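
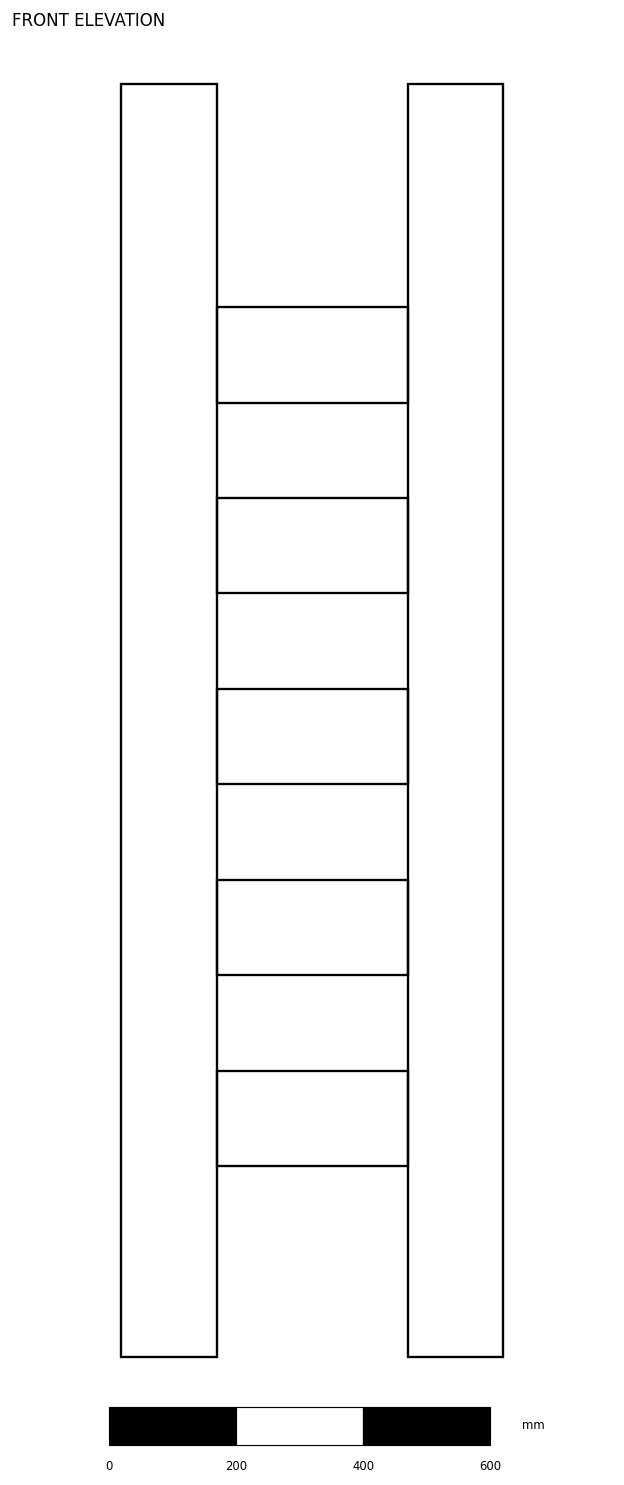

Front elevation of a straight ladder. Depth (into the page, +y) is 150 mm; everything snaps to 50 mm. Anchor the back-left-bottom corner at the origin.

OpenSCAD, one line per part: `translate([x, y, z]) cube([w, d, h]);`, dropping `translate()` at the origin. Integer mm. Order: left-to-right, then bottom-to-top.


cube([150, 150, 2000]);
translate([150, 0, 300]) cube([300, 150, 150]);
translate([150, 0, 600]) cube([300, 150, 150]);
translate([150, 0, 900]) cube([300, 150, 150]);
translate([150, 0, 1200]) cube([300, 150, 150]);
translate([150, 0, 1500]) cube([300, 150, 150]);
translate([450, 0, 0]) cube([150, 150, 2000]);


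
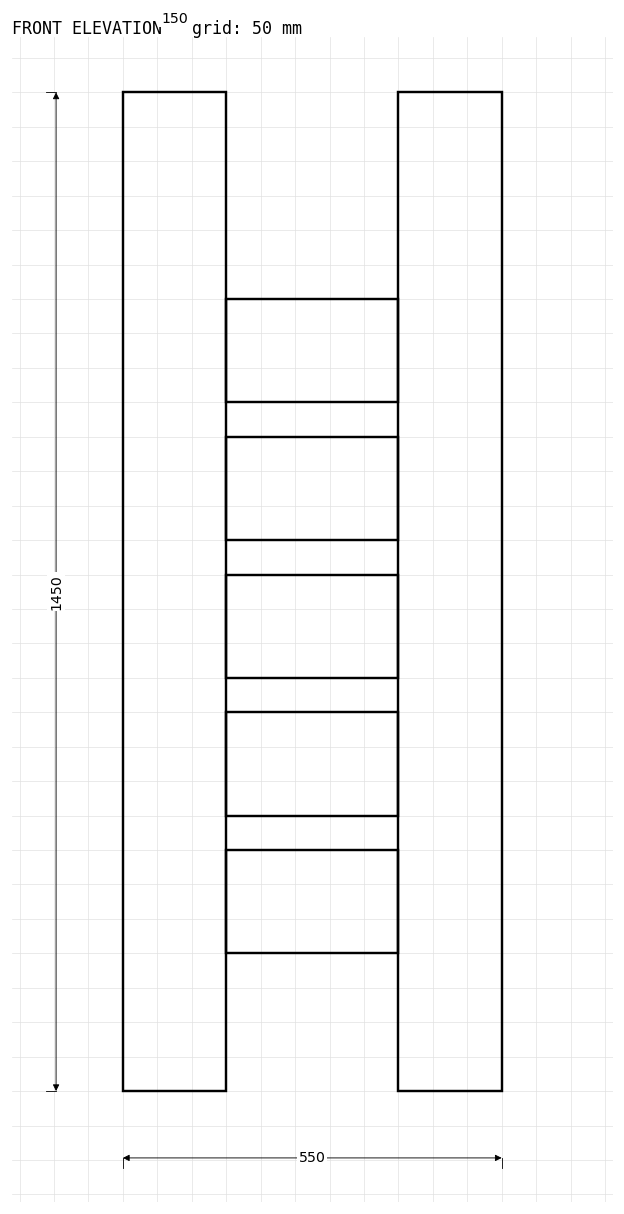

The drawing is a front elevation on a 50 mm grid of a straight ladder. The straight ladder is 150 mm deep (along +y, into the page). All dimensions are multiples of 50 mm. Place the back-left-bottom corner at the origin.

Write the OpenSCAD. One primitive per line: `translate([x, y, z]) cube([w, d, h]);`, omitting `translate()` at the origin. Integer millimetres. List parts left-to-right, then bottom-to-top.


cube([150, 150, 1450]);
translate([150, 0, 200]) cube([250, 150, 150]);
translate([150, 0, 400]) cube([250, 150, 150]);
translate([150, 0, 600]) cube([250, 150, 150]);
translate([150, 0, 800]) cube([250, 150, 150]);
translate([150, 0, 1000]) cube([250, 150, 150]);
translate([400, 0, 0]) cube([150, 150, 1450]);


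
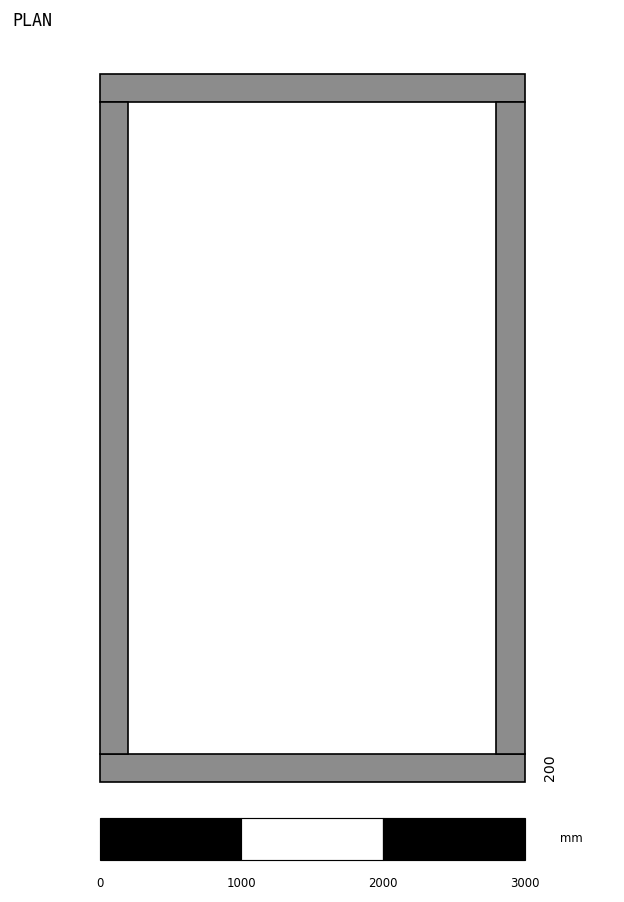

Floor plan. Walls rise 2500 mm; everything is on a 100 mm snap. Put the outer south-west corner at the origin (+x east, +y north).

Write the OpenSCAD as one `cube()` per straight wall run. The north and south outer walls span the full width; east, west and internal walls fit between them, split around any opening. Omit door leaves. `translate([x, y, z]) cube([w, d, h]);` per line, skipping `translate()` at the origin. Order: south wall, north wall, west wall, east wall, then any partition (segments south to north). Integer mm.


cube([3000, 200, 2500]);
translate([0, 4800, 0]) cube([3000, 200, 2500]);
translate([0, 200, 0]) cube([200, 4600, 2500]);
translate([2800, 200, 0]) cube([200, 4600, 2500]);


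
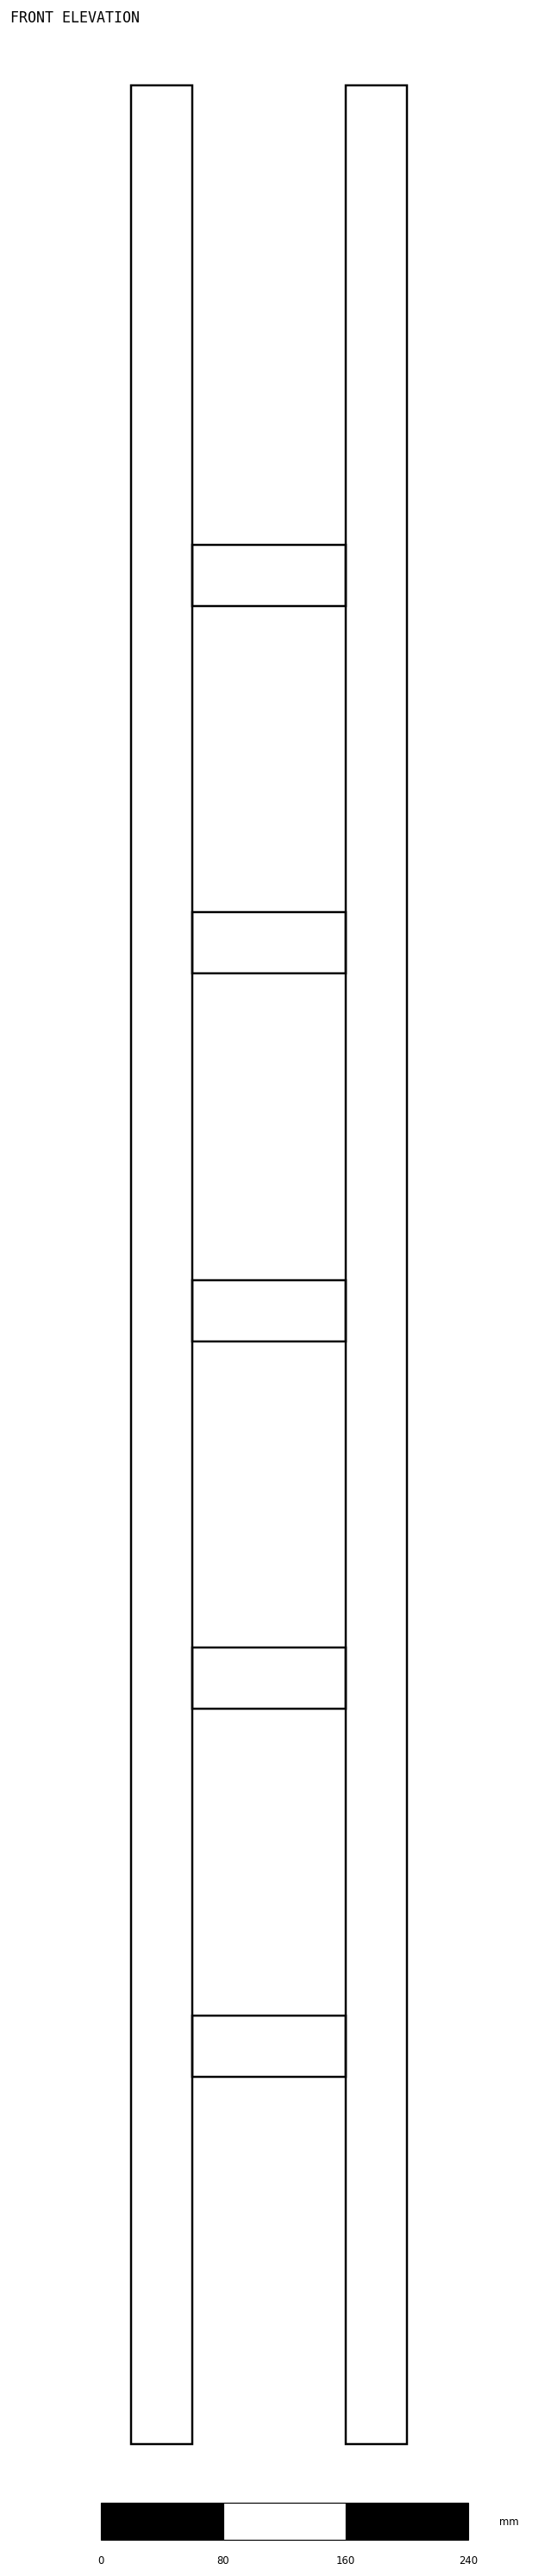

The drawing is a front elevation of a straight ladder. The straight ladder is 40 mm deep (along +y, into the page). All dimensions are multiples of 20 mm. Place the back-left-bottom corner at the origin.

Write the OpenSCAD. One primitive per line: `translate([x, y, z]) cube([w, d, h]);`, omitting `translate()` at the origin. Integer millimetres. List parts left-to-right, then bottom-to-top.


cube([40, 40, 1540]);
translate([40, 0, 240]) cube([100, 40, 40]);
translate([40, 0, 480]) cube([100, 40, 40]);
translate([40, 0, 720]) cube([100, 40, 40]);
translate([40, 0, 960]) cube([100, 40, 40]);
translate([40, 0, 1200]) cube([100, 40, 40]);
translate([140, 0, 0]) cube([40, 40, 1540]);


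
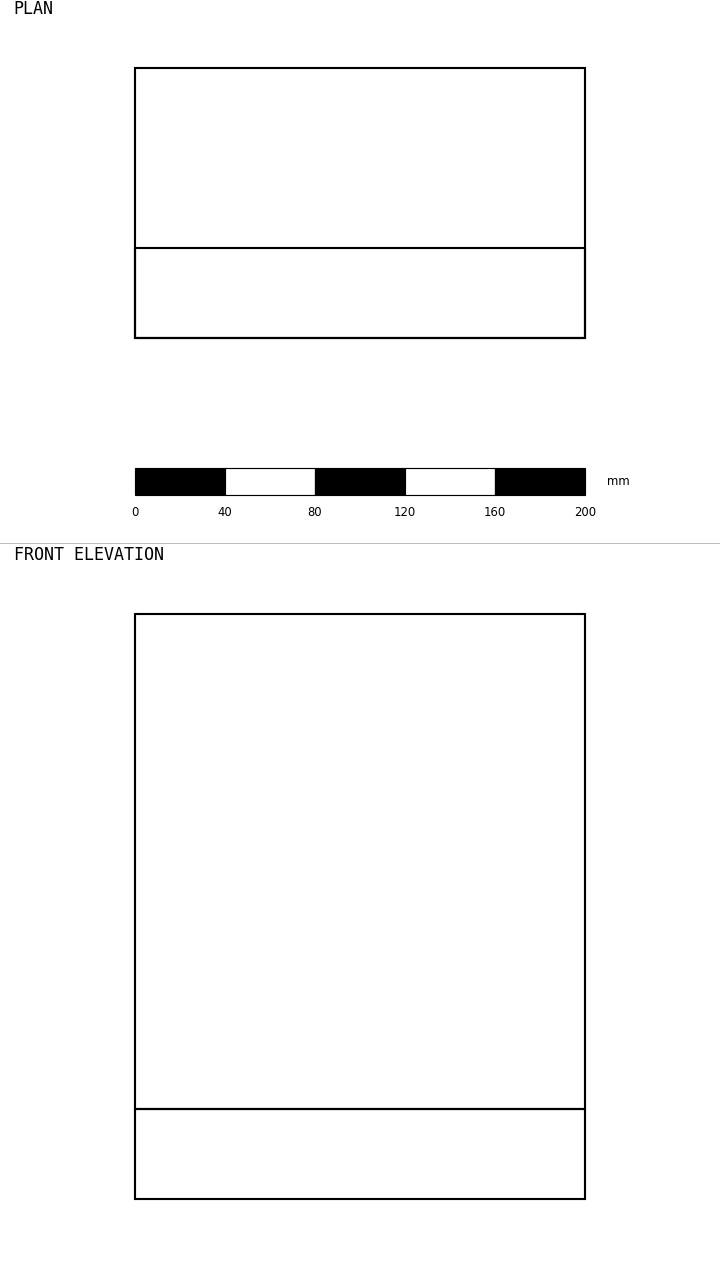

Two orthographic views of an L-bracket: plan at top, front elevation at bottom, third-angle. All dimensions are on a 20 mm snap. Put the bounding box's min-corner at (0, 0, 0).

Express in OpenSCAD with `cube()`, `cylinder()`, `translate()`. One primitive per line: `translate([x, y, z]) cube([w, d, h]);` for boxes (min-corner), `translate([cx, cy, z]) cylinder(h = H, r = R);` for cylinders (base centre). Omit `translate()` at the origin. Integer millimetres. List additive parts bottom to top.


cube([200, 120, 40]);
translate([0, 0, 40]) cube([200, 40, 220]);


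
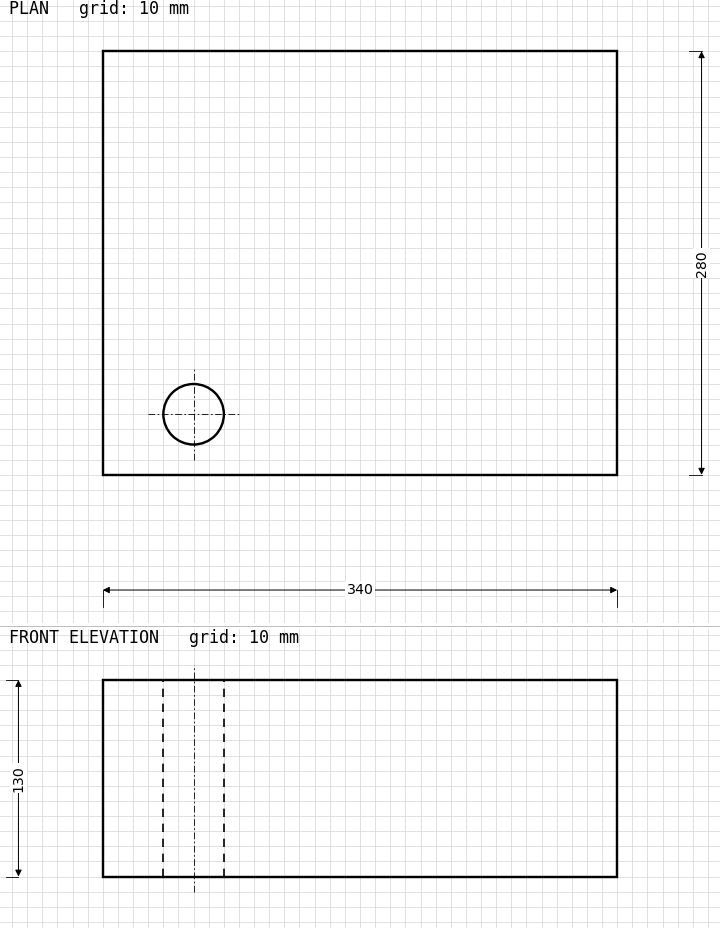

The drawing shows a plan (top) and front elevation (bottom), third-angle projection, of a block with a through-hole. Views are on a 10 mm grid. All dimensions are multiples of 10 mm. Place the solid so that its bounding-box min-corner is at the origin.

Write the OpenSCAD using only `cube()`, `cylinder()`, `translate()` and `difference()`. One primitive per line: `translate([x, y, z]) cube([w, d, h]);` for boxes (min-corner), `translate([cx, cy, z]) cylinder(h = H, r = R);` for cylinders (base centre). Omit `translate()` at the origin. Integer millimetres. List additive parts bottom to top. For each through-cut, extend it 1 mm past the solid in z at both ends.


difference() {
  cube([340, 280, 130]);
  translate([60, 40, -1]) cylinder(h = 132, r = 20);
}


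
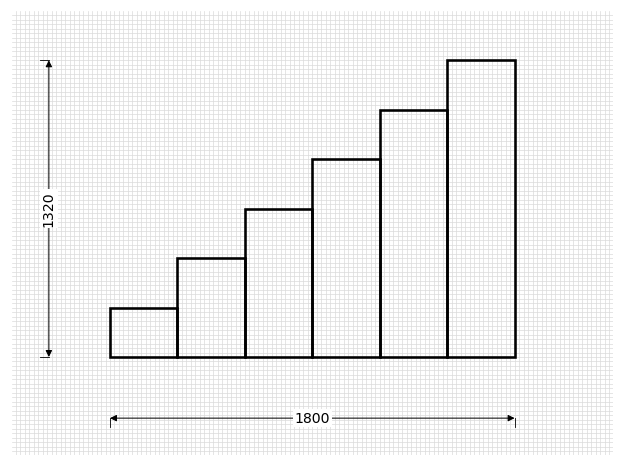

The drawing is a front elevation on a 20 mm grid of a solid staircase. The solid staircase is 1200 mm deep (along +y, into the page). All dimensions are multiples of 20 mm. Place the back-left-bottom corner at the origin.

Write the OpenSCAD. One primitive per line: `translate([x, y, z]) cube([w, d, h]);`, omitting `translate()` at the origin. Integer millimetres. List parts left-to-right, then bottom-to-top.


cube([300, 1200, 220]);
translate([300, 0, 0]) cube([300, 1200, 440]);
translate([600, 0, 0]) cube([300, 1200, 660]);
translate([900, 0, 0]) cube([300, 1200, 880]);
translate([1200, 0, 0]) cube([300, 1200, 1100]);
translate([1500, 0, 0]) cube([300, 1200, 1320]);


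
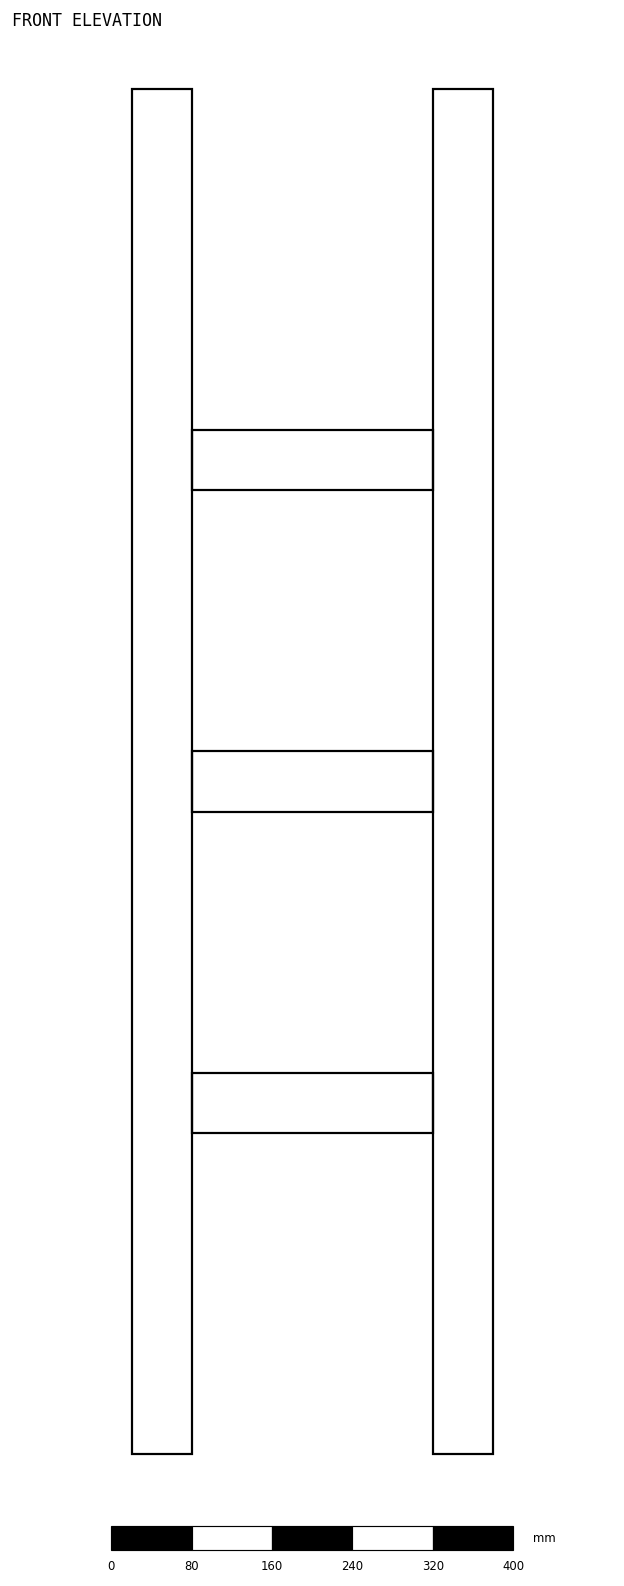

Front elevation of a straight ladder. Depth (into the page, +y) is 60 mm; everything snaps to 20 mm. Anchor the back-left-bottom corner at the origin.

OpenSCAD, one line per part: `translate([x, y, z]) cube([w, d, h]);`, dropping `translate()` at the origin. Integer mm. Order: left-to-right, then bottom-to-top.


cube([60, 60, 1360]);
translate([60, 0, 320]) cube([240, 60, 60]);
translate([60, 0, 640]) cube([240, 60, 60]);
translate([60, 0, 960]) cube([240, 60, 60]);
translate([300, 0, 0]) cube([60, 60, 1360]);


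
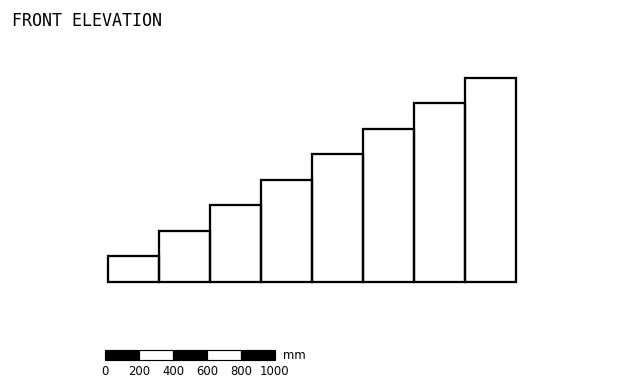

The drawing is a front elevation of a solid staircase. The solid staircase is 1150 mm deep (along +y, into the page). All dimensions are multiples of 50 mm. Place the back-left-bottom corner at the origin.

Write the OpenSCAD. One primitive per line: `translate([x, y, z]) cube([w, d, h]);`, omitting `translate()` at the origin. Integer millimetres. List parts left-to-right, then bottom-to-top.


cube([300, 1150, 150]);
translate([300, 0, 0]) cube([300, 1150, 300]);
translate([600, 0, 0]) cube([300, 1150, 450]);
translate([900, 0, 0]) cube([300, 1150, 600]);
translate([1200, 0, 0]) cube([300, 1150, 750]);
translate([1500, 0, 0]) cube([300, 1150, 900]);
translate([1800, 0, 0]) cube([300, 1150, 1050]);
translate([2100, 0, 0]) cube([300, 1150, 1200]);


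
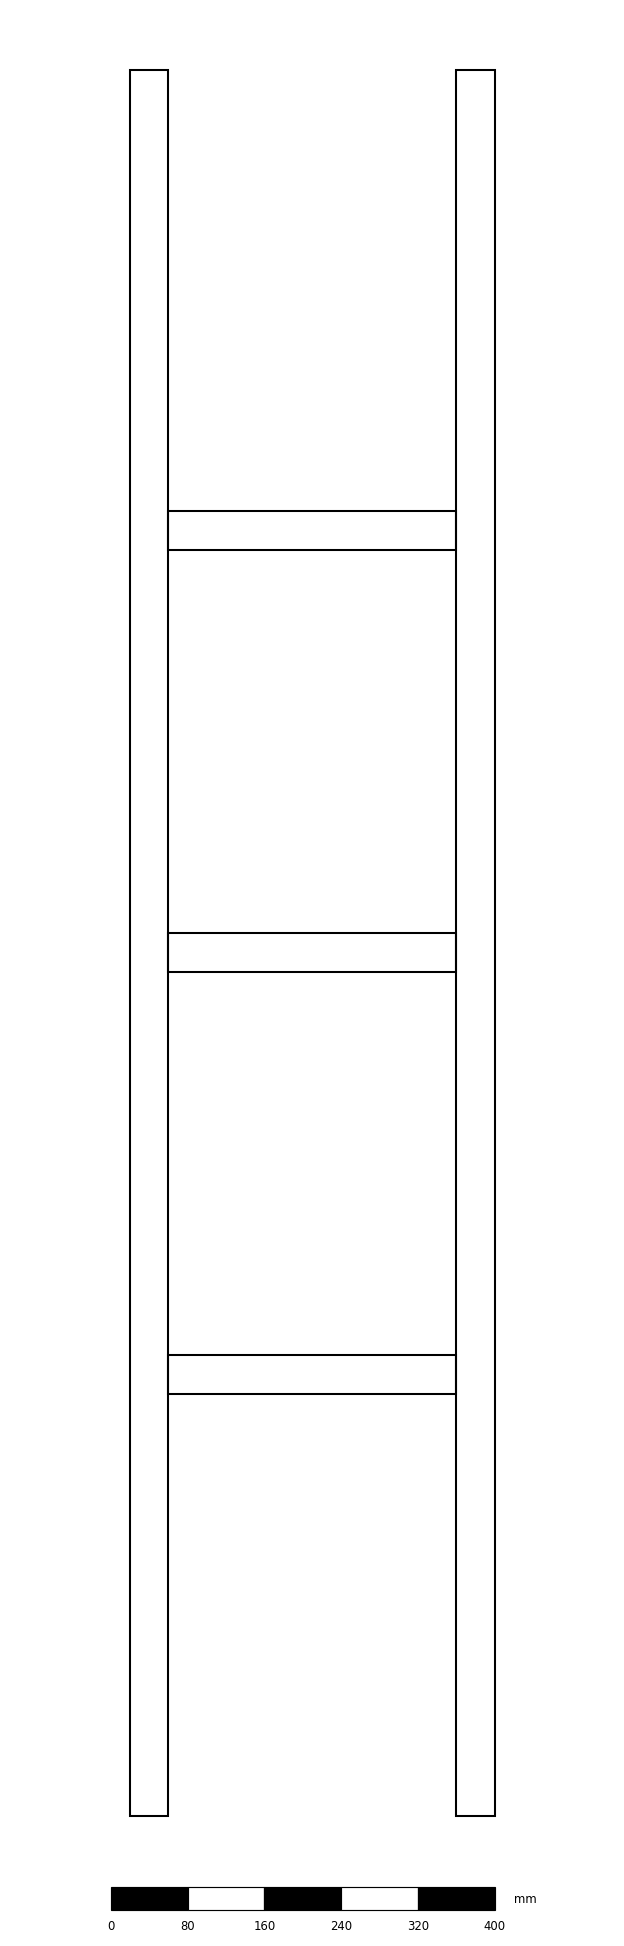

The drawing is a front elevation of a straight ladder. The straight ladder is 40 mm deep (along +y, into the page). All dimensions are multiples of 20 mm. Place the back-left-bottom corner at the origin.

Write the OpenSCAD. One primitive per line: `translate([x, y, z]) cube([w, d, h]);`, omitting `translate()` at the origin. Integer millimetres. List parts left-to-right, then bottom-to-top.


cube([40, 40, 1820]);
translate([40, 0, 440]) cube([300, 40, 40]);
translate([40, 0, 880]) cube([300, 40, 40]);
translate([40, 0, 1320]) cube([300, 40, 40]);
translate([340, 0, 0]) cube([40, 40, 1820]);


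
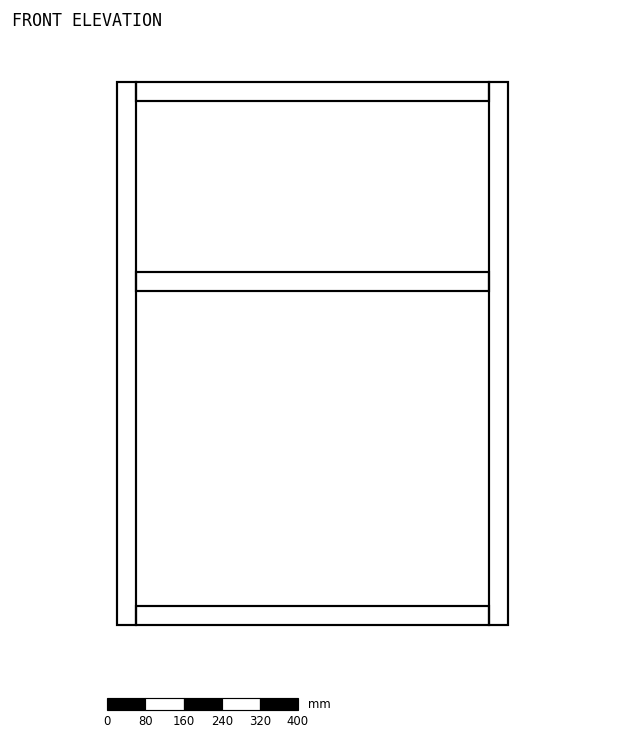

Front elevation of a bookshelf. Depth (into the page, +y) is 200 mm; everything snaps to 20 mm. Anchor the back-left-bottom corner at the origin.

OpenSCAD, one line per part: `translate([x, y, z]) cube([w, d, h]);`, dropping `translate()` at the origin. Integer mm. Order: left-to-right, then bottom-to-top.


cube([40, 200, 1140]);
translate([40, 0, 0]) cube([740, 200, 40]);
translate([40, 0, 700]) cube([740, 200, 40]);
translate([40, 0, 1100]) cube([740, 200, 40]);
translate([780, 0, 0]) cube([40, 200, 1140]);


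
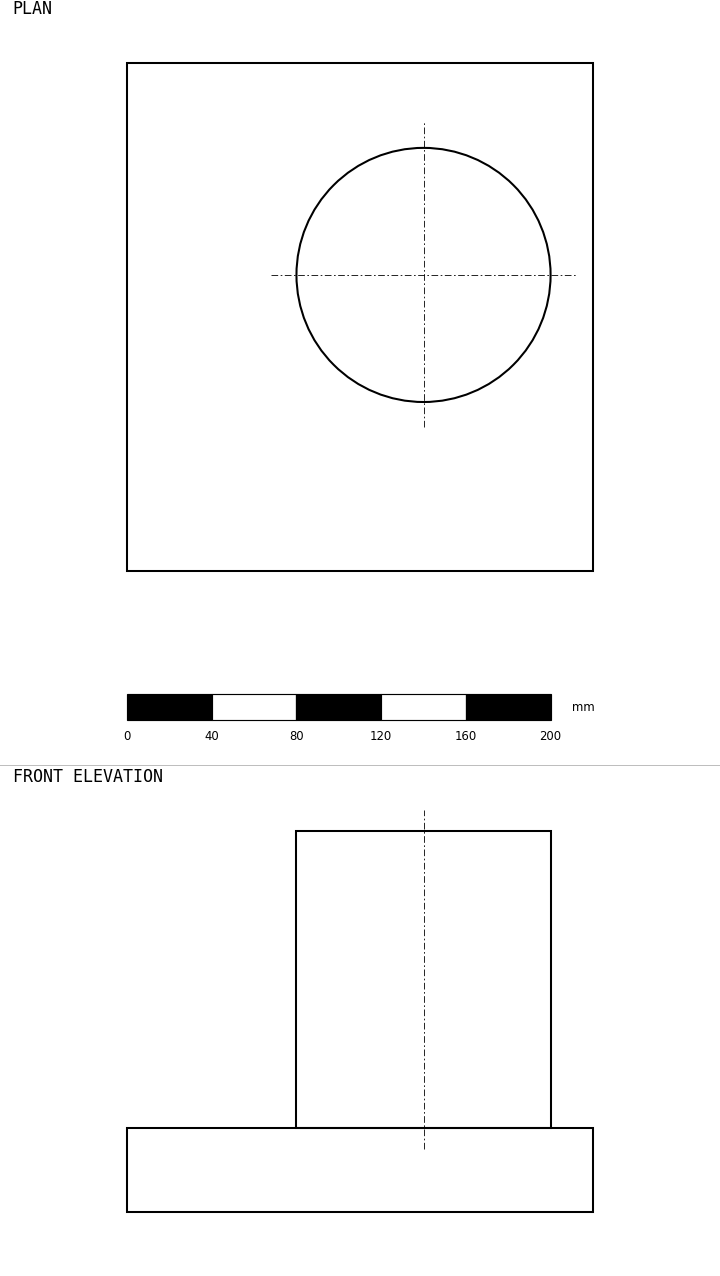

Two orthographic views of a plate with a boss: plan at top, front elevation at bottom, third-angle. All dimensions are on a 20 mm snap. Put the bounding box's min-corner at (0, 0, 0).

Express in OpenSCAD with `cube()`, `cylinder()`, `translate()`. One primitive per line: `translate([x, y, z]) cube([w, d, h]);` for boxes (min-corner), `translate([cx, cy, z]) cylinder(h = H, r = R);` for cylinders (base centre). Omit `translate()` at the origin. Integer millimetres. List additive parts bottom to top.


cube([220, 240, 40]);
translate([140, 140, 40]) cylinder(h = 140, r = 60);


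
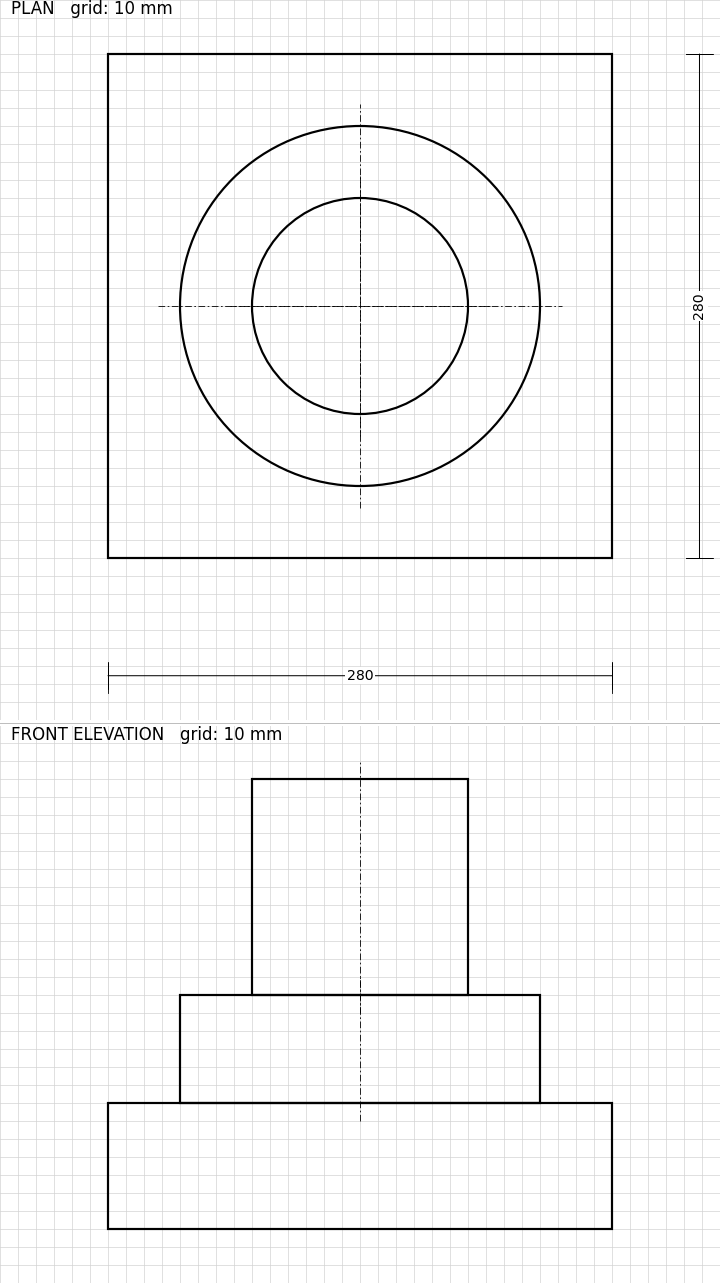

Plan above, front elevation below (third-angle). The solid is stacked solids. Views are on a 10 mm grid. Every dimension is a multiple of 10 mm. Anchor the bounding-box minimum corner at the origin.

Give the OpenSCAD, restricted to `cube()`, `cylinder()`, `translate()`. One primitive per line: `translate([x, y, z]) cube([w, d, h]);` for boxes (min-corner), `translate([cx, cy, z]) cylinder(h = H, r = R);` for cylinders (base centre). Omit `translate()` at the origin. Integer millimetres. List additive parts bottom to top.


cube([280, 280, 70]);
translate([140, 140, 70]) cylinder(h = 60, r = 100);
translate([140, 140, 130]) cylinder(h = 120, r = 60);


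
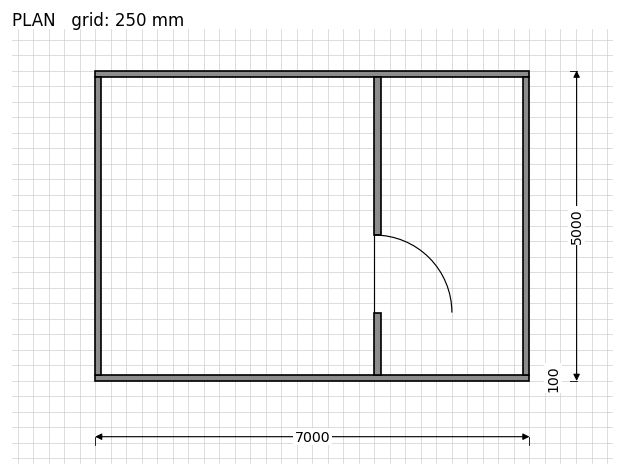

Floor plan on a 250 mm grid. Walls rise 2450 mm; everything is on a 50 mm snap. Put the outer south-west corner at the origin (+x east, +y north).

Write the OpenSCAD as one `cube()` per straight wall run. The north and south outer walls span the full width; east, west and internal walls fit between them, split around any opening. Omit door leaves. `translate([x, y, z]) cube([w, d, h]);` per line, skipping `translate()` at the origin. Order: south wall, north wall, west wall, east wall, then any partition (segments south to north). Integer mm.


cube([7000, 100, 2450]);
translate([0, 4900, 0]) cube([7000, 100, 2450]);
translate([0, 100, 0]) cube([100, 4800, 2450]);
translate([6900, 100, 0]) cube([100, 4800, 2450]);
translate([4500, 100, 0]) cube([100, 1000, 2450]);
translate([4500, 2350, 0]) cube([100, 2550, 2450]);


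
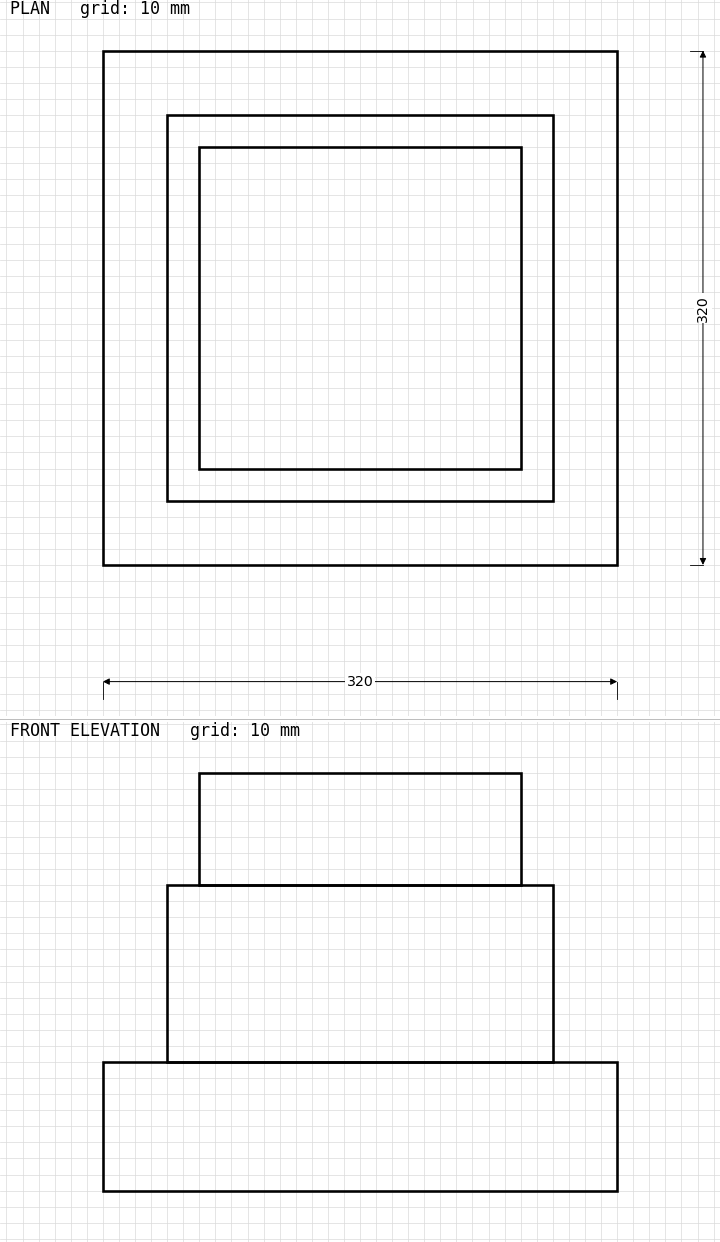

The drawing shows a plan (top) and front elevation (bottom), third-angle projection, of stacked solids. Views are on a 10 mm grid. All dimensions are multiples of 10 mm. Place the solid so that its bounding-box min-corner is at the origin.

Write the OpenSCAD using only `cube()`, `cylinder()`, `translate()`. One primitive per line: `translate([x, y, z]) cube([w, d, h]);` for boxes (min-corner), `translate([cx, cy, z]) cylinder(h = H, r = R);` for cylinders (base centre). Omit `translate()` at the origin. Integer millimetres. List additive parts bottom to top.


cube([320, 320, 80]);
translate([40, 40, 80]) cube([240, 240, 110]);
translate([60, 60, 190]) cube([200, 200, 70]);


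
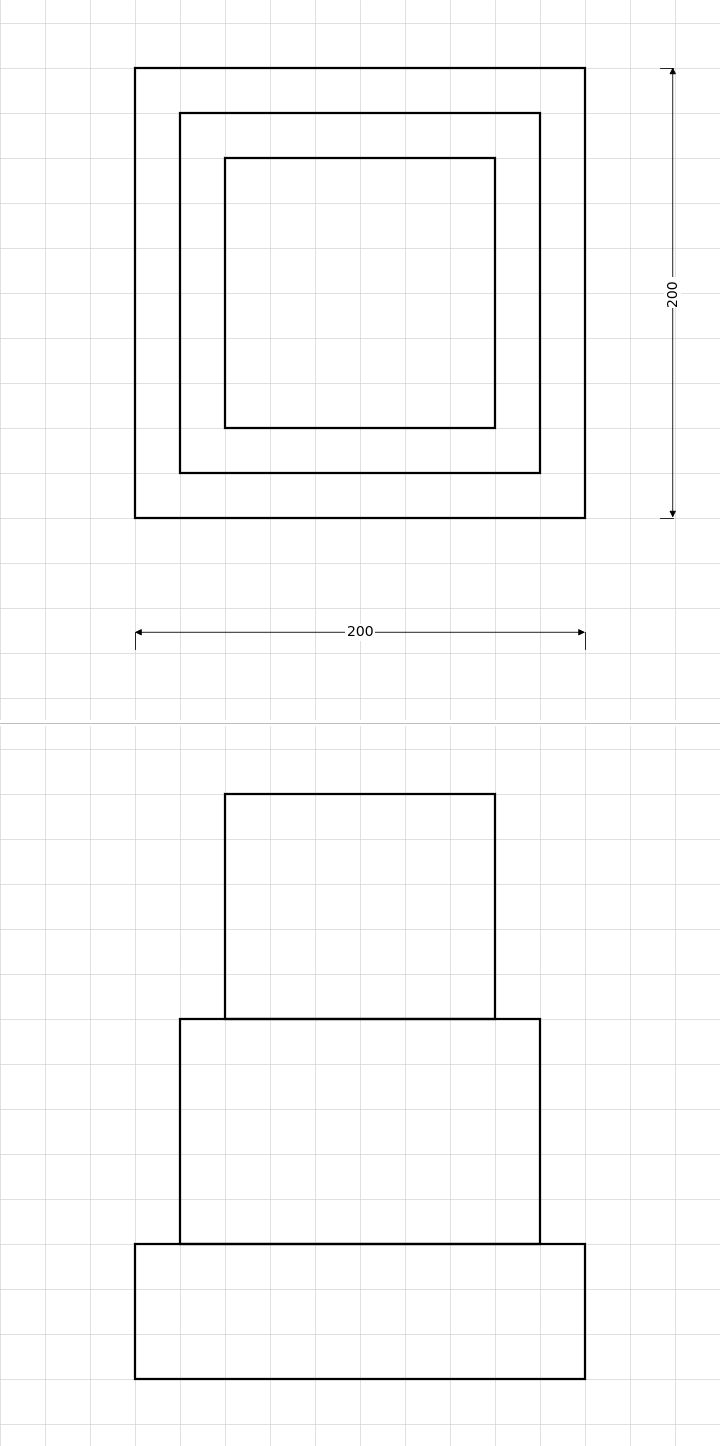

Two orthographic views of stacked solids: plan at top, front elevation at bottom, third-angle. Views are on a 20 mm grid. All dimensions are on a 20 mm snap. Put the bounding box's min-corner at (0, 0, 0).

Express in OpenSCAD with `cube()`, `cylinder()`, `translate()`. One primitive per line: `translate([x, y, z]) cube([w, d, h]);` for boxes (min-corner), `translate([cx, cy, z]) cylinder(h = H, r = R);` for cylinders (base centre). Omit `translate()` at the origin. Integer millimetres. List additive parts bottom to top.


cube([200, 200, 60]);
translate([20, 20, 60]) cube([160, 160, 100]);
translate([40, 40, 160]) cube([120, 120, 100]);


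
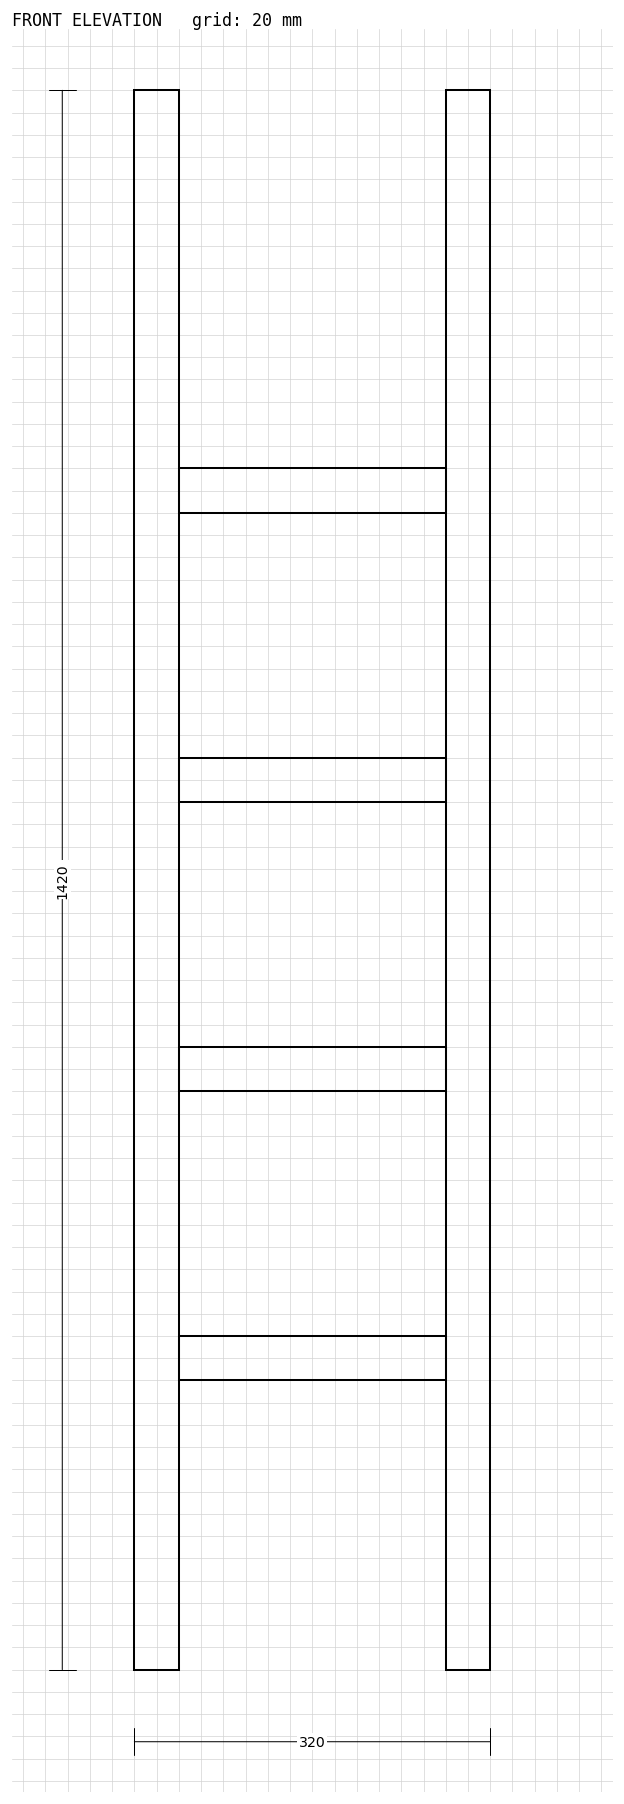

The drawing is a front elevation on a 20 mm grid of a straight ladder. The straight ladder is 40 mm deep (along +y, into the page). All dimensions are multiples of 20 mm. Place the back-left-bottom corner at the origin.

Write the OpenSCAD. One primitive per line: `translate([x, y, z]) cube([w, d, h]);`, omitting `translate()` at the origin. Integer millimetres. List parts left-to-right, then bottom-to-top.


cube([40, 40, 1420]);
translate([40, 0, 260]) cube([240, 40, 40]);
translate([40, 0, 520]) cube([240, 40, 40]);
translate([40, 0, 780]) cube([240, 40, 40]);
translate([40, 0, 1040]) cube([240, 40, 40]);
translate([280, 0, 0]) cube([40, 40, 1420]);


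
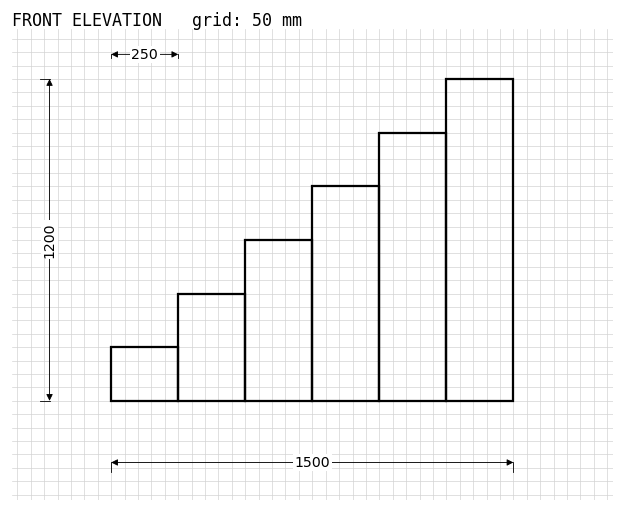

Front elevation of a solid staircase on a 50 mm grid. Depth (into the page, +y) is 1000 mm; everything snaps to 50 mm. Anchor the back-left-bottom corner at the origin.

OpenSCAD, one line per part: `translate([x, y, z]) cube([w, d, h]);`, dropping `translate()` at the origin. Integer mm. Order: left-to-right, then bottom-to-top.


cube([250, 1000, 200]);
translate([250, 0, 0]) cube([250, 1000, 400]);
translate([500, 0, 0]) cube([250, 1000, 600]);
translate([750, 0, 0]) cube([250, 1000, 800]);
translate([1000, 0, 0]) cube([250, 1000, 1000]);
translate([1250, 0, 0]) cube([250, 1000, 1200]);


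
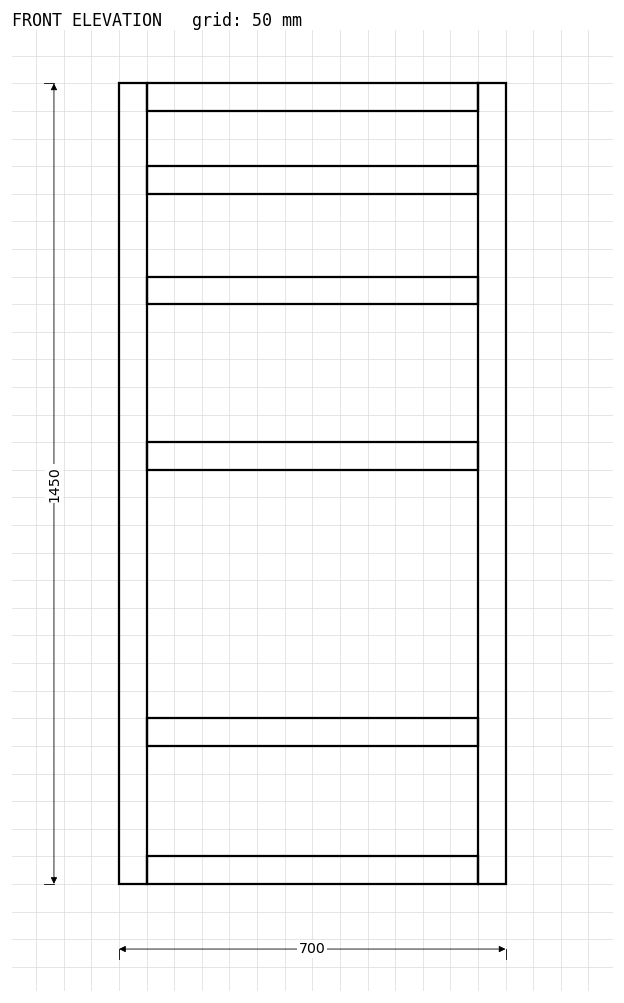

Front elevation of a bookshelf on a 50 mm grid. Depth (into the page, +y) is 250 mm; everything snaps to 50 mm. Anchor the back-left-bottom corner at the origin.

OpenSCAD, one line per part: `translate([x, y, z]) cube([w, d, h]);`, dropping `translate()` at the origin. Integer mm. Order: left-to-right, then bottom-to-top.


cube([50, 250, 1450]);
translate([50, 0, 0]) cube([600, 250, 50]);
translate([50, 0, 250]) cube([600, 250, 50]);
translate([50, 0, 750]) cube([600, 250, 50]);
translate([50, 0, 1050]) cube([600, 250, 50]);
translate([50, 0, 1250]) cube([600, 250, 50]);
translate([50, 0, 1400]) cube([600, 250, 50]);
translate([650, 0, 0]) cube([50, 250, 1450]);


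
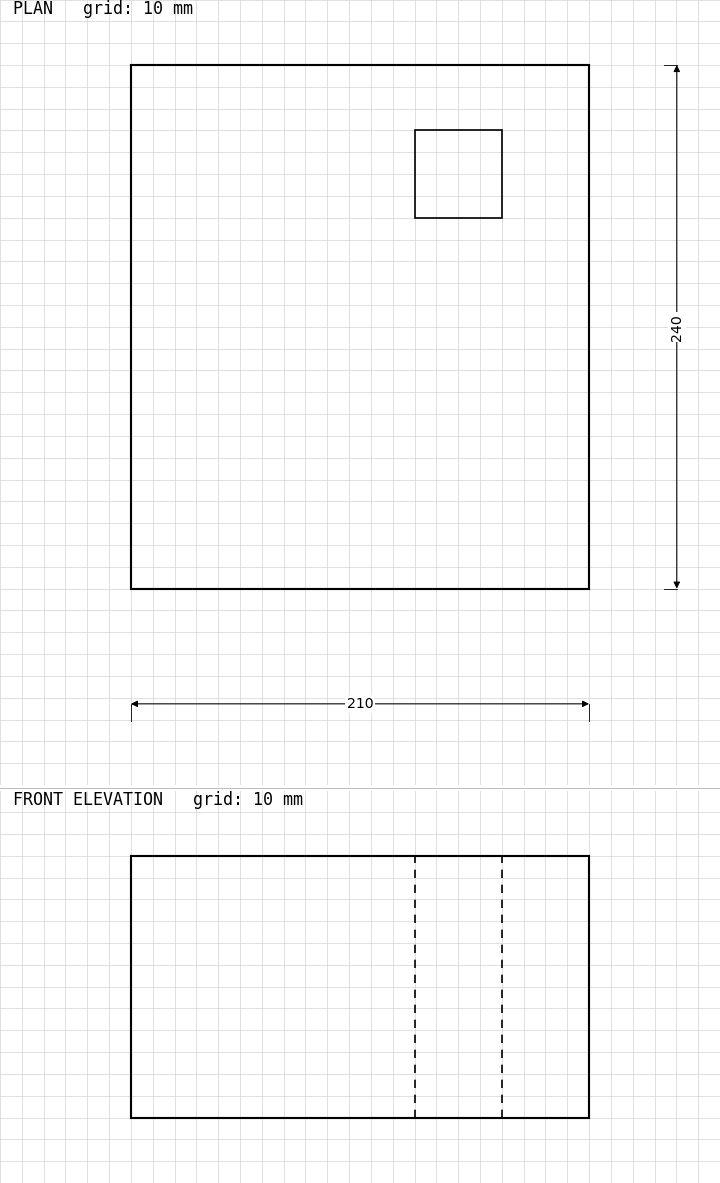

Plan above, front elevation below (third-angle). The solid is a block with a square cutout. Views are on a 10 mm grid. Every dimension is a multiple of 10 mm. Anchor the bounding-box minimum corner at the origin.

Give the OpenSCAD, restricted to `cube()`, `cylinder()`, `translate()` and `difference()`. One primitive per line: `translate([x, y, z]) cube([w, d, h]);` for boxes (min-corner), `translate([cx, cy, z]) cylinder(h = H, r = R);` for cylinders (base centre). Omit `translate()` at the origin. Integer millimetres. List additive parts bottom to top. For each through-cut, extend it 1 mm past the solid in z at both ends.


difference() {
  cube([210, 240, 120]);
  translate([130, 170, -1]) cube([40, 40, 122]);
}


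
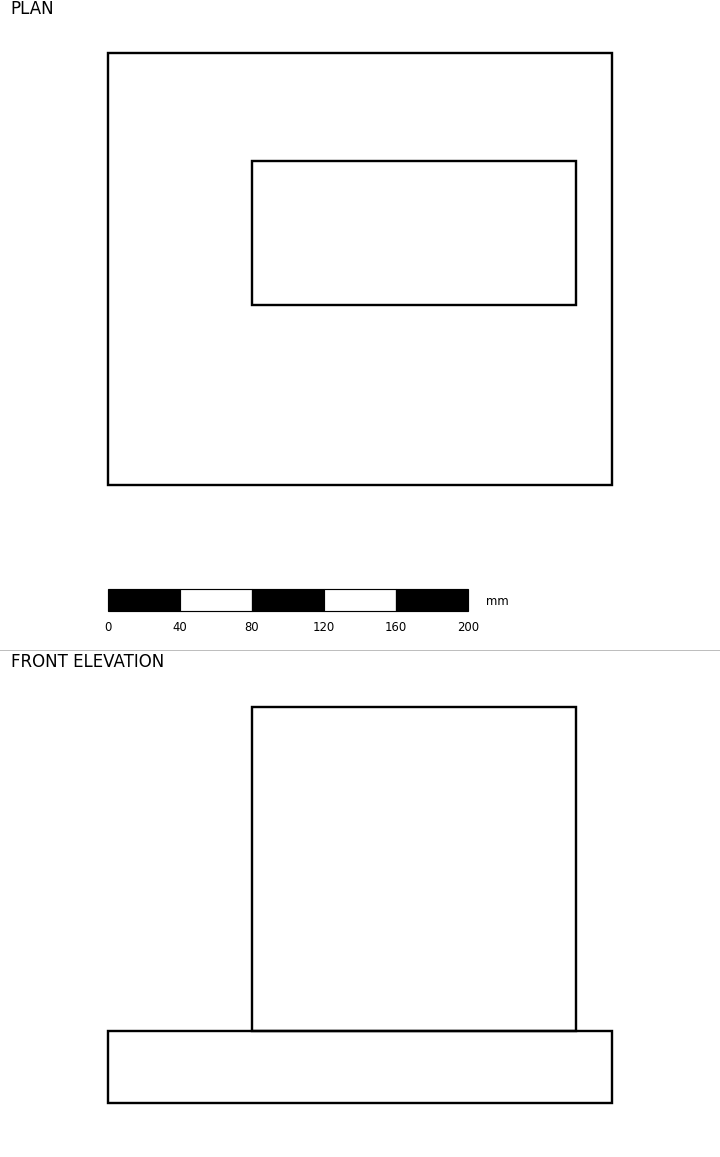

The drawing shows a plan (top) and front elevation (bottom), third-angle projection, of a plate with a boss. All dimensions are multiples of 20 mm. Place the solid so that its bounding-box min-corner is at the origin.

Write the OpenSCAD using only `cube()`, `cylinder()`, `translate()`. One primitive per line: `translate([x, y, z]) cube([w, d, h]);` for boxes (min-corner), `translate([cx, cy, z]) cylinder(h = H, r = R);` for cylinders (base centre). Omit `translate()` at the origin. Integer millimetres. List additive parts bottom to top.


cube([280, 240, 40]);
translate([80, 100, 40]) cube([180, 80, 180]);


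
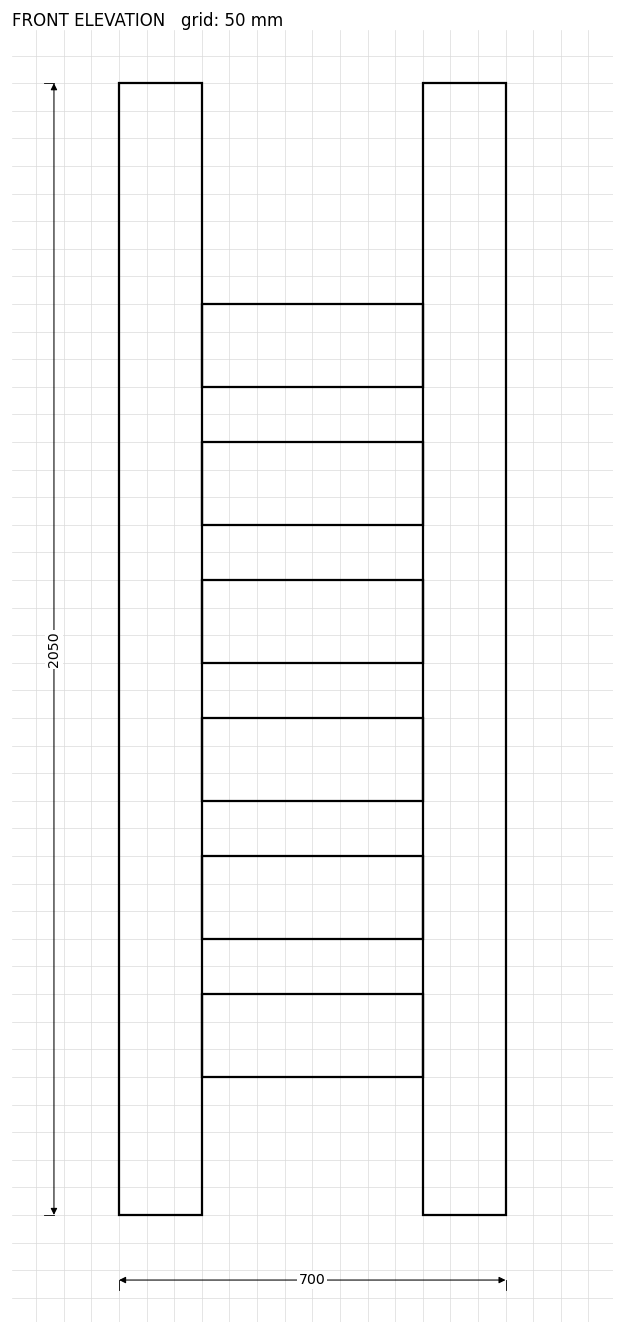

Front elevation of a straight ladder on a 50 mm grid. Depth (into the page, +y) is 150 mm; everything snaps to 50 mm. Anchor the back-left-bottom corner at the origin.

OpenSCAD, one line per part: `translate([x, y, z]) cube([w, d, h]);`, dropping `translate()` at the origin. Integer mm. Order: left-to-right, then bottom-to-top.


cube([150, 150, 2050]);
translate([150, 0, 250]) cube([400, 150, 150]);
translate([150, 0, 500]) cube([400, 150, 150]);
translate([150, 0, 750]) cube([400, 150, 150]);
translate([150, 0, 1000]) cube([400, 150, 150]);
translate([150, 0, 1250]) cube([400, 150, 150]);
translate([150, 0, 1500]) cube([400, 150, 150]);
translate([550, 0, 0]) cube([150, 150, 2050]);


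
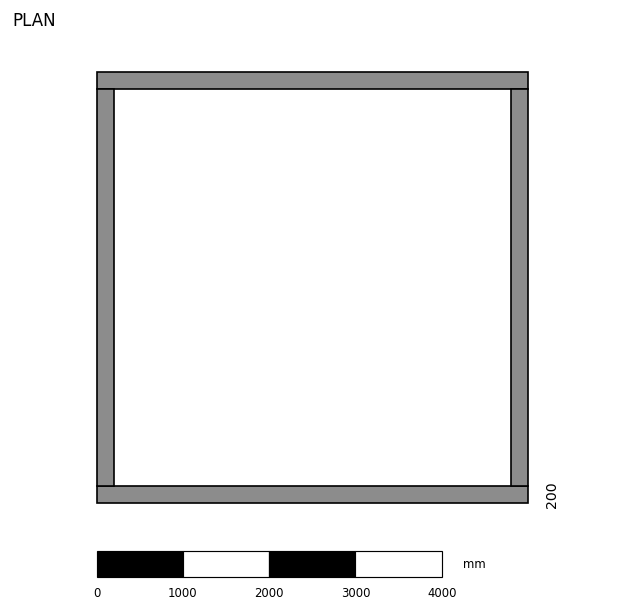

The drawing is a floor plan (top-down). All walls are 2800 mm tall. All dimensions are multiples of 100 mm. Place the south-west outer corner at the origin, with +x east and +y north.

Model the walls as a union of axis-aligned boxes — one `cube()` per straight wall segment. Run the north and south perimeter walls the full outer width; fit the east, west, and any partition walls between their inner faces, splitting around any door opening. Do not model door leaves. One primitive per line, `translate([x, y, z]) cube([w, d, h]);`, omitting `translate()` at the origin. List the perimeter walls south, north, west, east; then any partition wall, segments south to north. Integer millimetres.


cube([5000, 200, 2800]);
translate([0, 4800, 0]) cube([5000, 200, 2800]);
translate([0, 200, 0]) cube([200, 4600, 2800]);
translate([4800, 200, 0]) cube([200, 4600, 2800]);


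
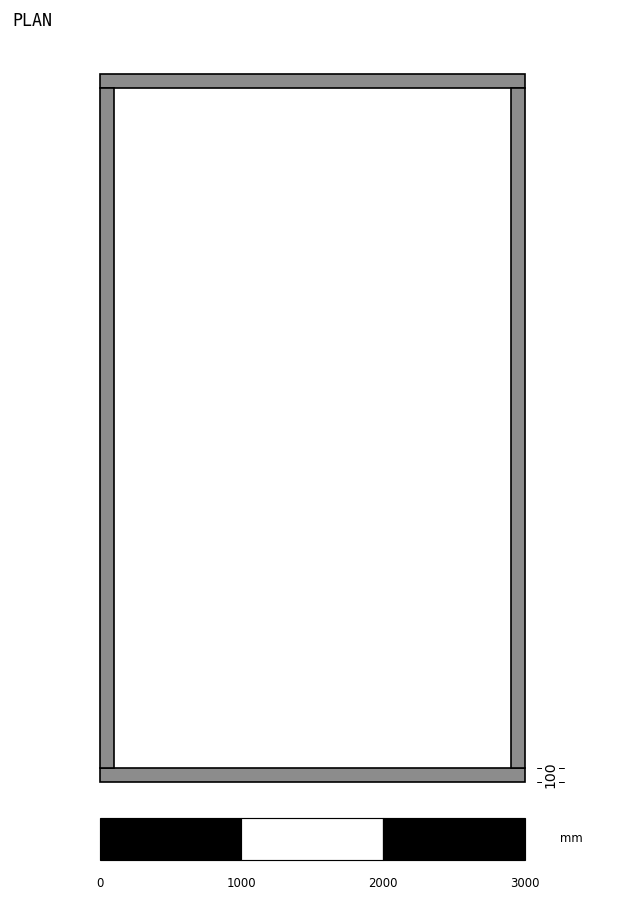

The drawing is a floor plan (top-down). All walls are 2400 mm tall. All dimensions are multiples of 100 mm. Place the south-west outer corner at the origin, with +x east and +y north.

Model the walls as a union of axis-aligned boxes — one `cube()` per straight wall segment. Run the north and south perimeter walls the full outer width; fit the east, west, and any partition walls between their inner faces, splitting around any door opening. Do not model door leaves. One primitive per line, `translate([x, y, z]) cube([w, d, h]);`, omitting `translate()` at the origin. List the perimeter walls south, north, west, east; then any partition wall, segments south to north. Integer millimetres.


cube([3000, 100, 2400]);
translate([0, 4900, 0]) cube([3000, 100, 2400]);
translate([0, 100, 0]) cube([100, 4800, 2400]);
translate([2900, 100, 0]) cube([100, 4800, 2400]);


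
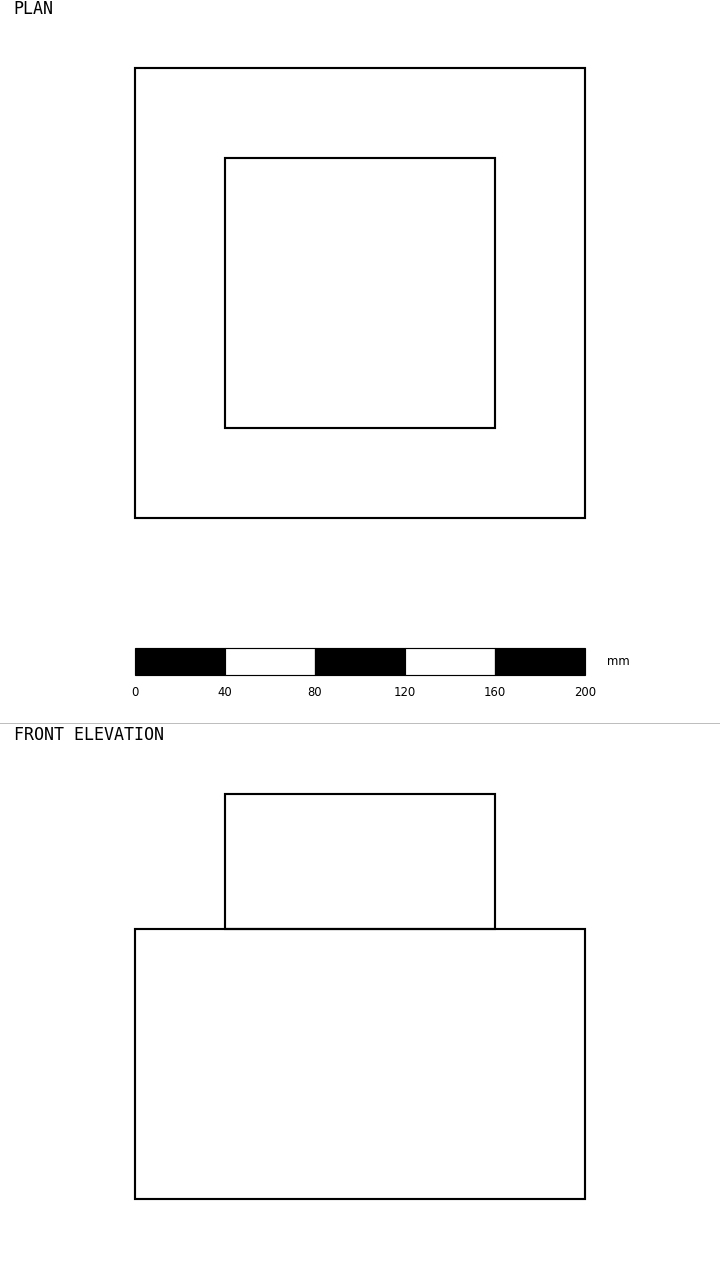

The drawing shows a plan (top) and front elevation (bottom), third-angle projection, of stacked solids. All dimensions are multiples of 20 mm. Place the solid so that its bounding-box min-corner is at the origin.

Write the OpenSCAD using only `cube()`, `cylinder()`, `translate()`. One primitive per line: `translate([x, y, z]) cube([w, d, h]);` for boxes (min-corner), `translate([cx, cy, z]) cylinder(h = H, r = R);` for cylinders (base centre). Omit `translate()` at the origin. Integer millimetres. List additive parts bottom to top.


cube([200, 200, 120]);
translate([40, 40, 120]) cube([120, 120, 60]);


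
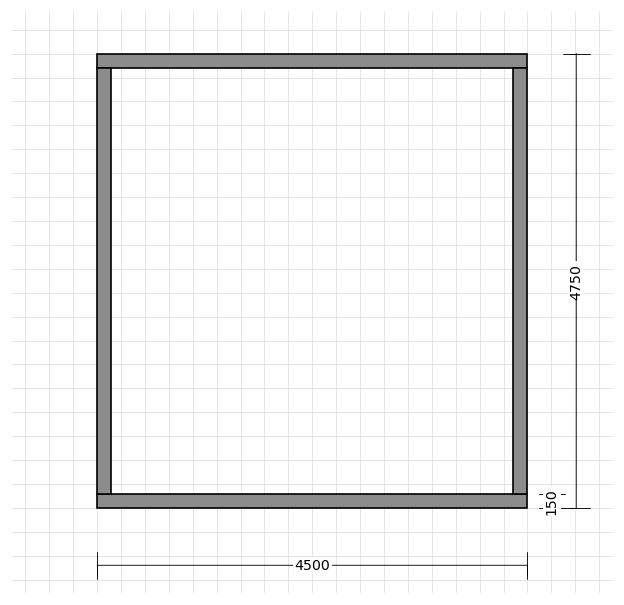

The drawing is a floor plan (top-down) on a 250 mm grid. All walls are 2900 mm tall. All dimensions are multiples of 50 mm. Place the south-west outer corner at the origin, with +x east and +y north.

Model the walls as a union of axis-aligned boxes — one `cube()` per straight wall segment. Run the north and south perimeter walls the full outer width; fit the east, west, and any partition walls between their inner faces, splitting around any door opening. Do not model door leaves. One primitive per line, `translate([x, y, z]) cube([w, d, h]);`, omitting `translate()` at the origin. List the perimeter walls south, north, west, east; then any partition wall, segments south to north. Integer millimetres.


cube([4500, 150, 2900]);
translate([0, 4600, 0]) cube([4500, 150, 2900]);
translate([0, 150, 0]) cube([150, 4450, 2900]);
translate([4350, 150, 0]) cube([150, 4450, 2900]);


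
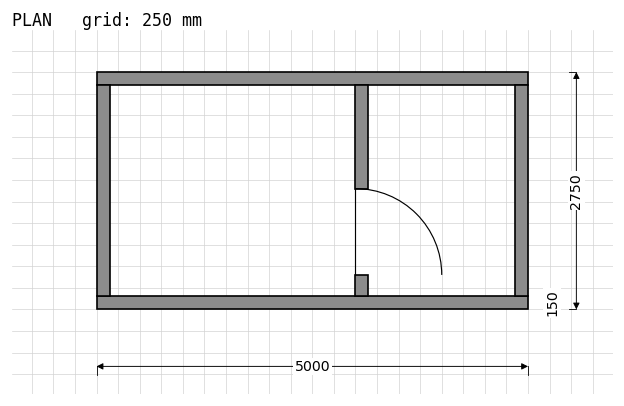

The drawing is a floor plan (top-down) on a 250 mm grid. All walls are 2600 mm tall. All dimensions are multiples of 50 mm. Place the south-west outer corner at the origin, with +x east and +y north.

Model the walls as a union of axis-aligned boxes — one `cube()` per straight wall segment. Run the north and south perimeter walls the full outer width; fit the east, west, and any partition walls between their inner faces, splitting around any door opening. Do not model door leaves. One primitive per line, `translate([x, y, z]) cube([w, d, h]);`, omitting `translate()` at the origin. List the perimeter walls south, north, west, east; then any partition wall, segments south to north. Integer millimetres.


cube([5000, 150, 2600]);
translate([0, 2600, 0]) cube([5000, 150, 2600]);
translate([0, 150, 0]) cube([150, 2450, 2600]);
translate([4850, 150, 0]) cube([150, 2450, 2600]);
translate([3000, 150, 0]) cube([150, 250, 2600]);
translate([3000, 1400, 0]) cube([150, 1200, 2600]);


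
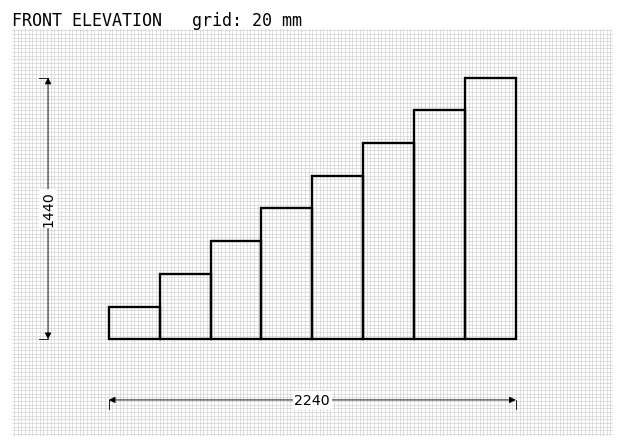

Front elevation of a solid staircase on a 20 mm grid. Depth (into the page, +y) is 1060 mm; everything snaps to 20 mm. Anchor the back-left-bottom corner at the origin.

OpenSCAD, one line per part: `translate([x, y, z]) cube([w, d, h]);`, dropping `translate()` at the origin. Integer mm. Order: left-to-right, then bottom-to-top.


cube([280, 1060, 180]);
translate([280, 0, 0]) cube([280, 1060, 360]);
translate([560, 0, 0]) cube([280, 1060, 540]);
translate([840, 0, 0]) cube([280, 1060, 720]);
translate([1120, 0, 0]) cube([280, 1060, 900]);
translate([1400, 0, 0]) cube([280, 1060, 1080]);
translate([1680, 0, 0]) cube([280, 1060, 1260]);
translate([1960, 0, 0]) cube([280, 1060, 1440]);


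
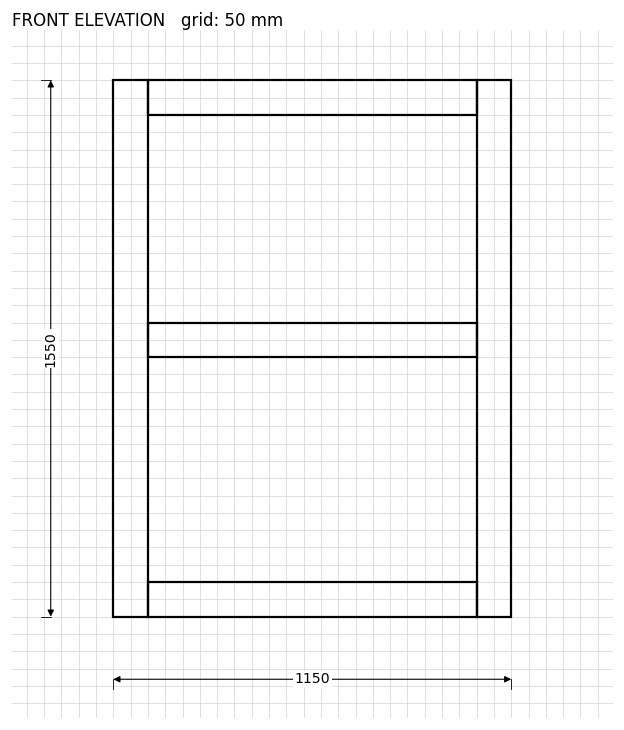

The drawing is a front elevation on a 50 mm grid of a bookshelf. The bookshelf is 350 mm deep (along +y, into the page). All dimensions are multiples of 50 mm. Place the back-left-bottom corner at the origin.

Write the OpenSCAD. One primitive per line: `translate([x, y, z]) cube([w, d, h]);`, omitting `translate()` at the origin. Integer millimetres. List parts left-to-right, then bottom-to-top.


cube([100, 350, 1550]);
translate([100, 0, 0]) cube([950, 350, 100]);
translate([100, 0, 750]) cube([950, 350, 100]);
translate([100, 0, 1450]) cube([950, 350, 100]);
translate([1050, 0, 0]) cube([100, 350, 1550]);


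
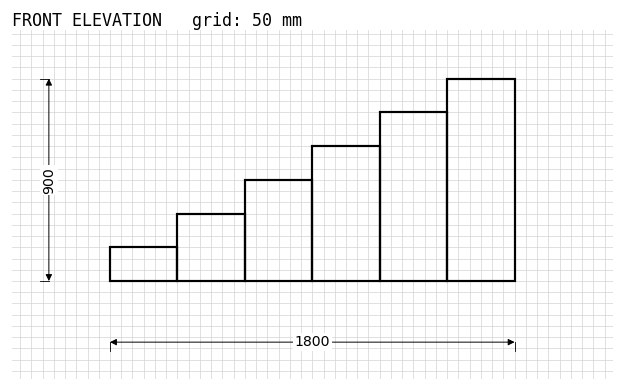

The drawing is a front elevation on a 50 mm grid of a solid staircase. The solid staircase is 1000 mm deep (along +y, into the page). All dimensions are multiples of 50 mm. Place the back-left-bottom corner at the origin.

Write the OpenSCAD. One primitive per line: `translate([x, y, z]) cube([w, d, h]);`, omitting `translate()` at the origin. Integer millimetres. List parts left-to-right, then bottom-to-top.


cube([300, 1000, 150]);
translate([300, 0, 0]) cube([300, 1000, 300]);
translate([600, 0, 0]) cube([300, 1000, 450]);
translate([900, 0, 0]) cube([300, 1000, 600]);
translate([1200, 0, 0]) cube([300, 1000, 750]);
translate([1500, 0, 0]) cube([300, 1000, 900]);


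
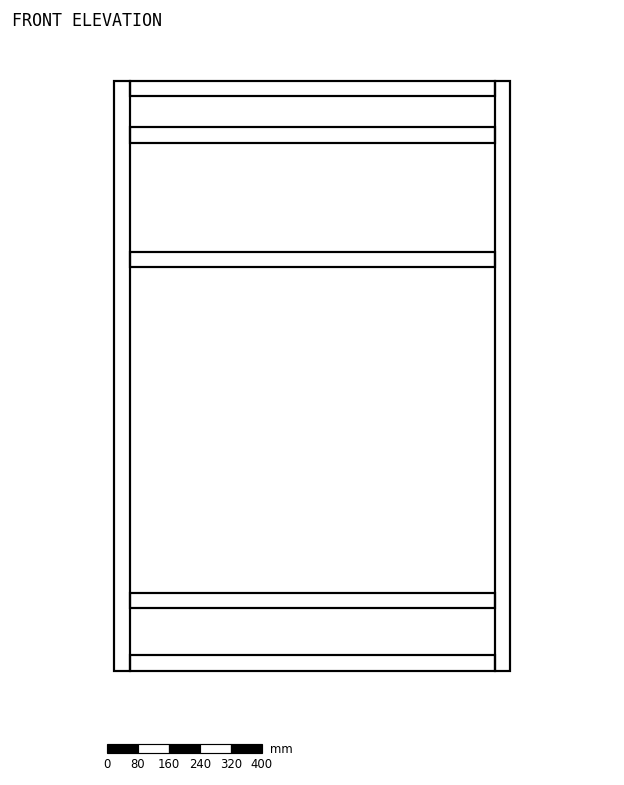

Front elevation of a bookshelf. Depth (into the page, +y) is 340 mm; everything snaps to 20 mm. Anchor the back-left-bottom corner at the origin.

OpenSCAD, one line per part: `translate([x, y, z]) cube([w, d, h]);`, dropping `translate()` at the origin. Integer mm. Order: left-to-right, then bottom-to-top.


cube([40, 340, 1520]);
translate([40, 0, 0]) cube([940, 340, 40]);
translate([40, 0, 160]) cube([940, 340, 40]);
translate([40, 0, 1040]) cube([940, 340, 40]);
translate([40, 0, 1360]) cube([940, 340, 40]);
translate([40, 0, 1480]) cube([940, 340, 40]);
translate([980, 0, 0]) cube([40, 340, 1520]);


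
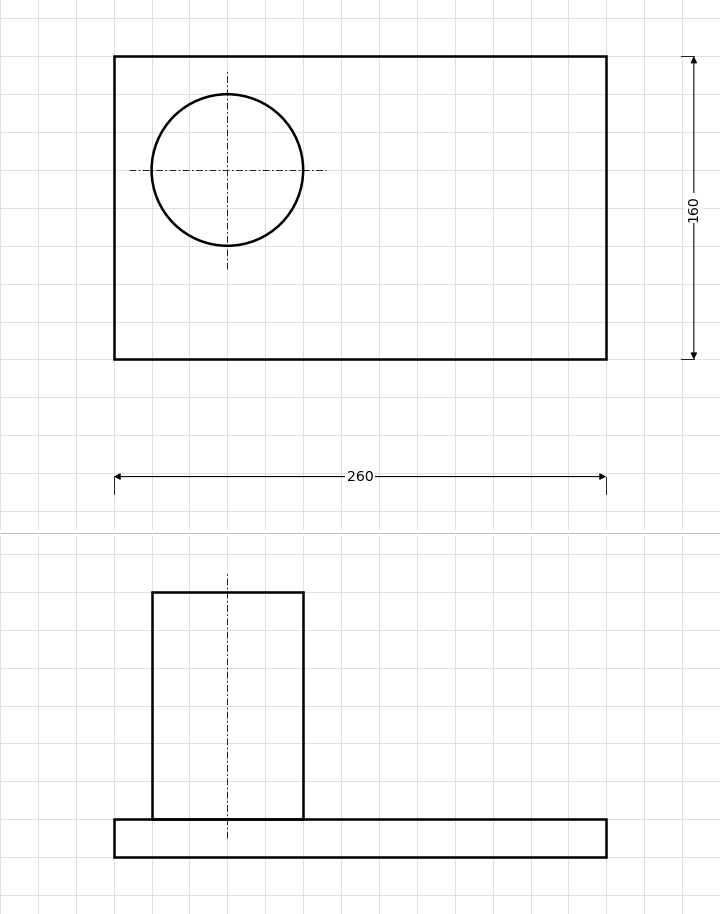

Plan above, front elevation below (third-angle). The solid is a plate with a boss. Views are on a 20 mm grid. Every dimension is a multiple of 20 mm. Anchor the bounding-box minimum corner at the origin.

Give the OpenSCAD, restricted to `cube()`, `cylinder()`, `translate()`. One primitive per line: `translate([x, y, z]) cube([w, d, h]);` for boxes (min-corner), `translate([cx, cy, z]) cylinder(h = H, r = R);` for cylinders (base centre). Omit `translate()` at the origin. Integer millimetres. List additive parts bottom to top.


cube([260, 160, 20]);
translate([60, 100, 20]) cylinder(h = 120, r = 40);


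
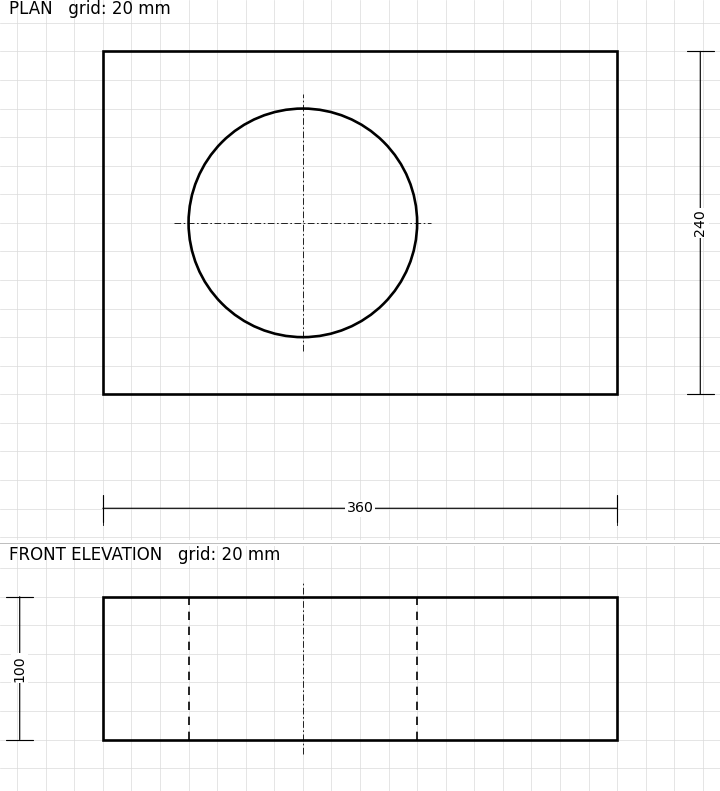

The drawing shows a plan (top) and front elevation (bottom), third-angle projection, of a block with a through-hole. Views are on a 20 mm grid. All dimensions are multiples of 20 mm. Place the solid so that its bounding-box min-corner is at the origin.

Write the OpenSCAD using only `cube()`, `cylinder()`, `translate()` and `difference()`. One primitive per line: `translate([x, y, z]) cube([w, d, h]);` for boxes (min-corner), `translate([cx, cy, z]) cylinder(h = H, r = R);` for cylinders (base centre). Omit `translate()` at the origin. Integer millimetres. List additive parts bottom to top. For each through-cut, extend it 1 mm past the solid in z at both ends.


difference() {
  cube([360, 240, 100]);
  translate([140, 120, -1]) cylinder(h = 102, r = 80);
}


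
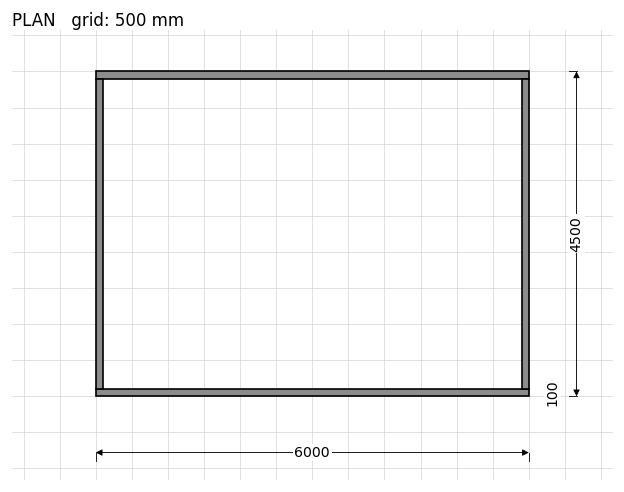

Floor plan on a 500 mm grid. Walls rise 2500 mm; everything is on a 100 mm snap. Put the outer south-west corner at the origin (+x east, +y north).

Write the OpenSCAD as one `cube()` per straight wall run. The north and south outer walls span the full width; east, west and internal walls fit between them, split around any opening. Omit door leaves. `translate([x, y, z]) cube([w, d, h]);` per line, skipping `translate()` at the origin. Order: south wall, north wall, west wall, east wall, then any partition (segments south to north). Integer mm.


cube([6000, 100, 2500]);
translate([0, 4400, 0]) cube([6000, 100, 2500]);
translate([0, 100, 0]) cube([100, 4300, 2500]);
translate([5900, 100, 0]) cube([100, 4300, 2500]);
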